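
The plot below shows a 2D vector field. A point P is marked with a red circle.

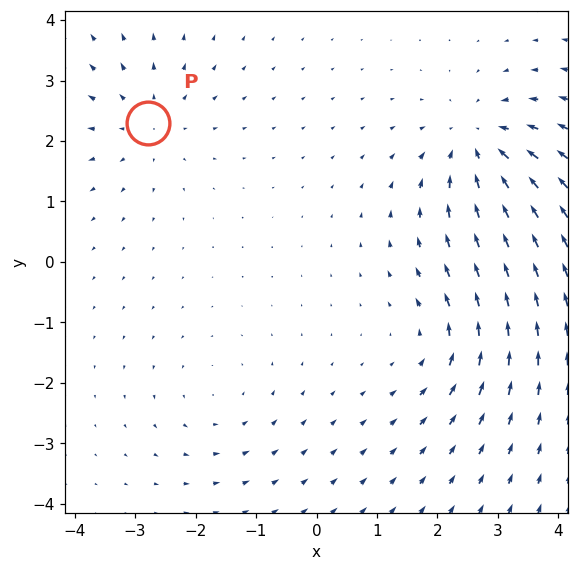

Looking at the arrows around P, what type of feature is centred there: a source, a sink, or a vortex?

At P (-2.8, 2.3) the arrows spread outward. Divergence about +3, curl ≈0 — positive divergence with near-zero curl is a source.

source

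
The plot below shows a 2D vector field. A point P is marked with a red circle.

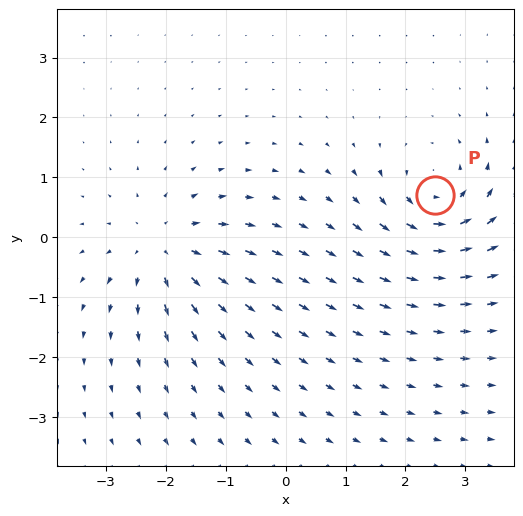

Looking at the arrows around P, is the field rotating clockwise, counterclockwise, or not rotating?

counterclockwise

Near P at (2.5, 0.7) the arrows circulate counterclockwise. The curl (z-component) there is about +7; positive curl means counterclockwise rotation.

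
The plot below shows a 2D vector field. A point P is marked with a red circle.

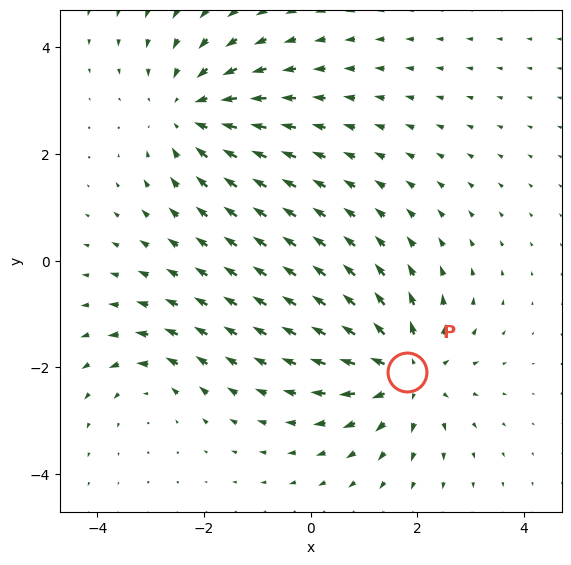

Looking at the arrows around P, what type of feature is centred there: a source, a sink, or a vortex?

source

At P (1.8, -2.1) the arrows spread outward. Divergence about +5, curl ≈0 — positive divergence with near-zero curl is a source.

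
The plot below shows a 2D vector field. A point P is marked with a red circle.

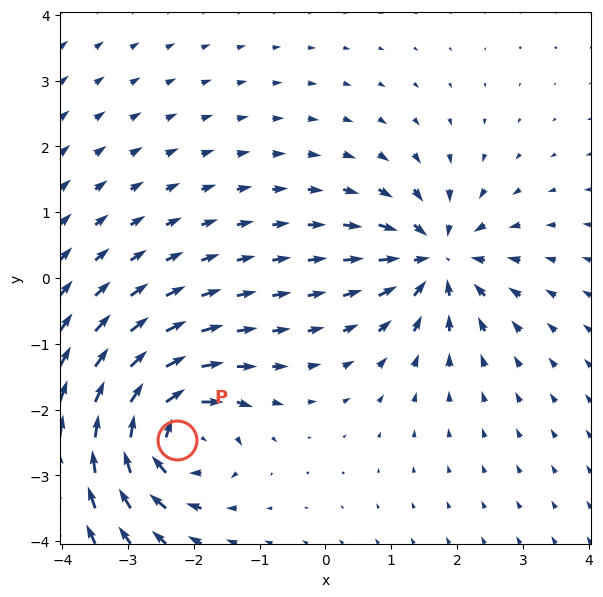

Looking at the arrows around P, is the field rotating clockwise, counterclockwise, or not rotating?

Near P at (-2.3, -2.5) the arrows circulate clockwise. The curl (z-component) there is about -7; negative curl means clockwise rotation.

clockwise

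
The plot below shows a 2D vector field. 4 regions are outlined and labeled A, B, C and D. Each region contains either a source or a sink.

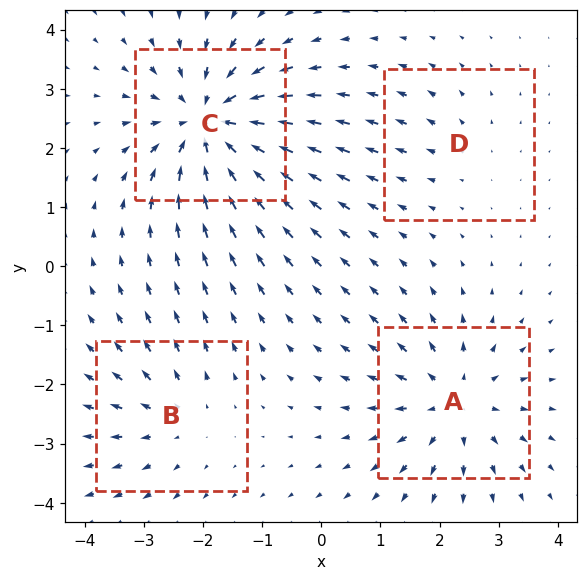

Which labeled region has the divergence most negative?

C

Divergence at each region's feature centre — A: about +5, B: about +3, C: about -7, D: about +2. Region C is most negative.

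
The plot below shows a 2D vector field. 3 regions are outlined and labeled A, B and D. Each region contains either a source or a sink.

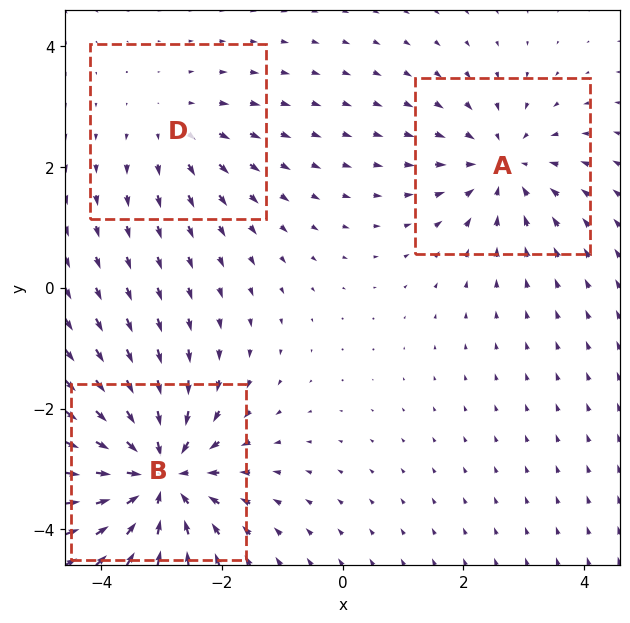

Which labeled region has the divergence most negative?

Divergence at each region's feature centre — A: about -3, B: about -5, D: about +2. Region B is most negative.

B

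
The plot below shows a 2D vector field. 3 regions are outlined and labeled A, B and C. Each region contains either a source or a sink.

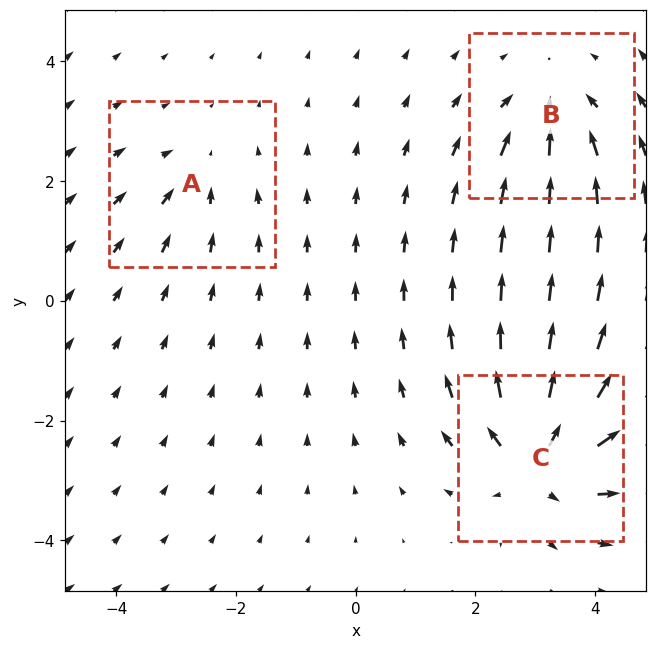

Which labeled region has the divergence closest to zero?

A

Divergence at each region's feature centre — A: about -2, B: about -4, C: about +6. Region A is closest to zero.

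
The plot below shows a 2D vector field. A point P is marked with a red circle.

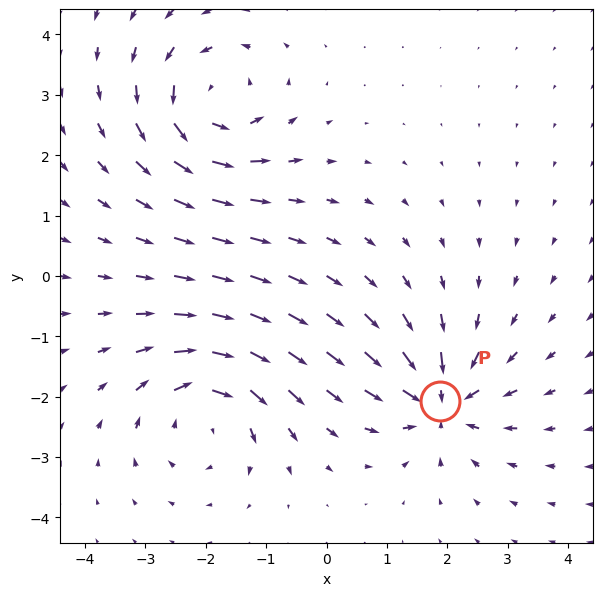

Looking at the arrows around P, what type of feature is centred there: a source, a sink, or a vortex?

At P (1.9, -2.1) the arrows converge inward. Divergence about -5, curl ≈0 — negative divergence with near-zero curl is a sink.

sink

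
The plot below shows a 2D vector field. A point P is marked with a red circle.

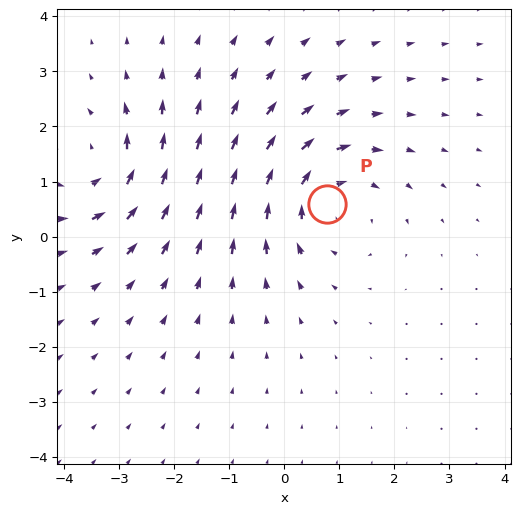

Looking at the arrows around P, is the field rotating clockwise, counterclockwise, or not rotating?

Near P at (0.8, 0.6) the arrows circulate clockwise. The curl (z-component) there is about -3; negative curl means clockwise rotation.

clockwise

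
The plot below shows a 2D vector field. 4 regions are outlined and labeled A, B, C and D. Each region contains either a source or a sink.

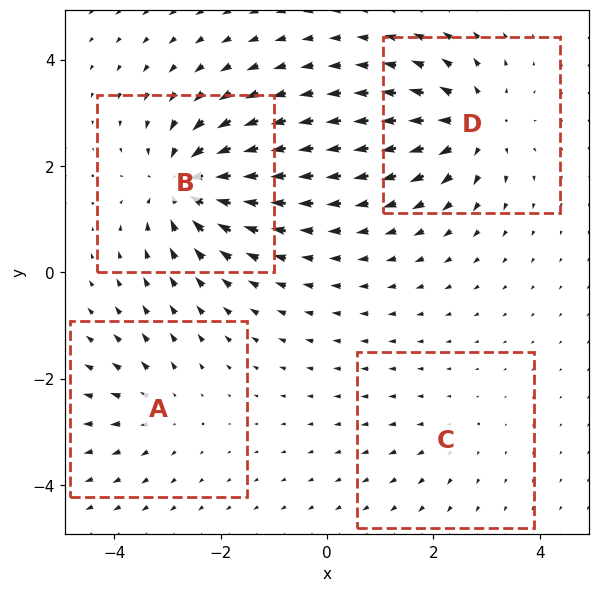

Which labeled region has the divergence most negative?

B

Divergence at each region's feature centre — A: about +3, B: about -7, C: about +2, D: about +6. Region B is most negative.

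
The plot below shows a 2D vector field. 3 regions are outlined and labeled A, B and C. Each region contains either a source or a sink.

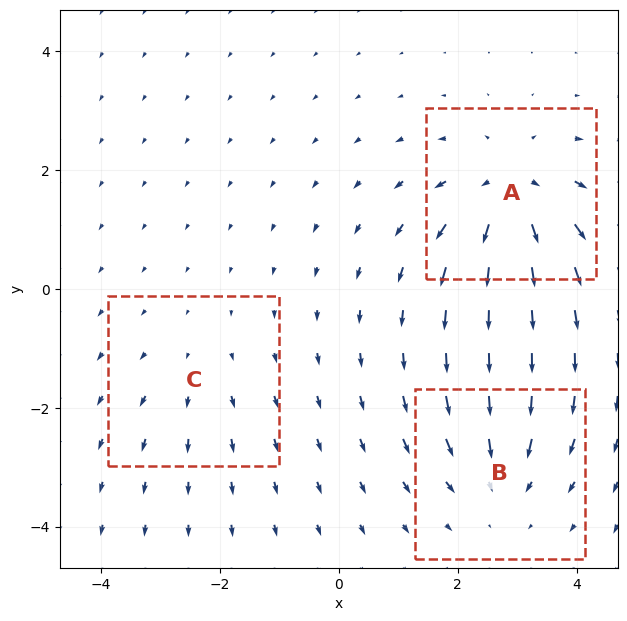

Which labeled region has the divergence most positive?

A

Divergence at each region's feature centre — A: about +5, B: about -3, C: about +2. Region A is most positive.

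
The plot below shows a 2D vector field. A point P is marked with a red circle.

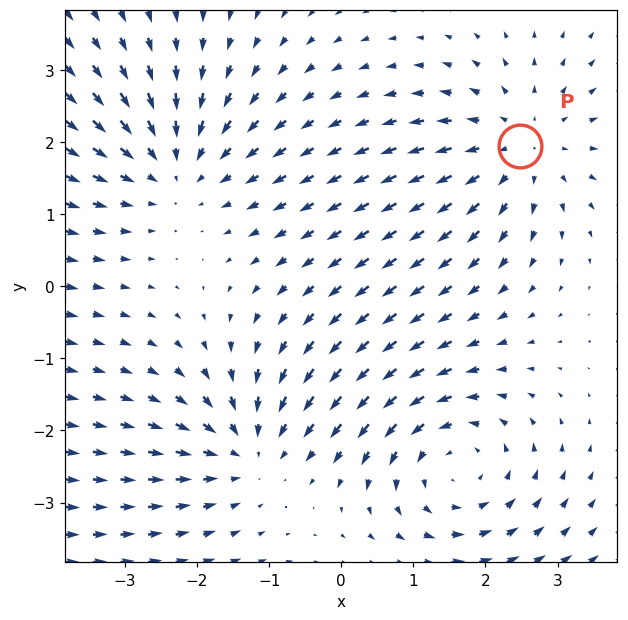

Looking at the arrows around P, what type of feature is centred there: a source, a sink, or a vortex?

At P (2.5, 1.9) the arrows spread outward. Divergence about +3, curl ≈0 — positive divergence with near-zero curl is a source.

source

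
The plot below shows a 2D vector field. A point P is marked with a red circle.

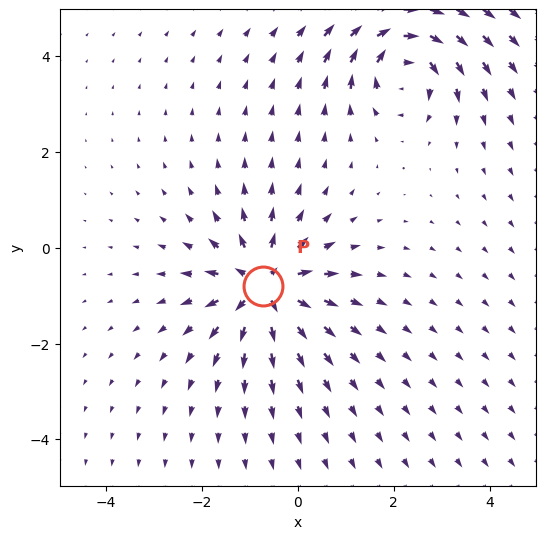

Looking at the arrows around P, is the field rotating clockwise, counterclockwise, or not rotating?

Near P at (-0.7, -0.8) the arrows show no circulation. The curl there is ≈0.

not rotating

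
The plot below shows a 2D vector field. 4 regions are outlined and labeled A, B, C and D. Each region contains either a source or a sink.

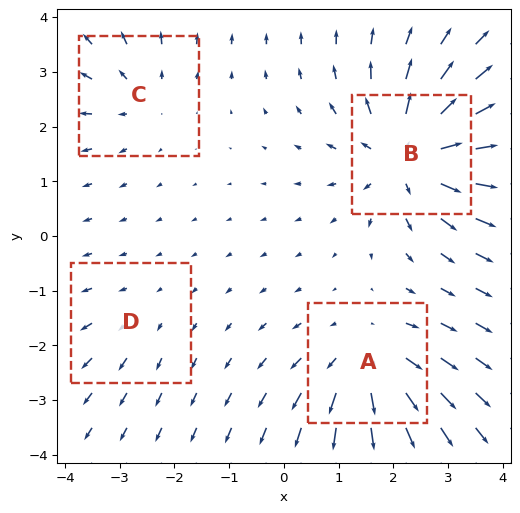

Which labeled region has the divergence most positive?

Divergence at each region's feature centre — A: about +6, B: about +8, C: about +3, D: about +2. Region B is most positive.

B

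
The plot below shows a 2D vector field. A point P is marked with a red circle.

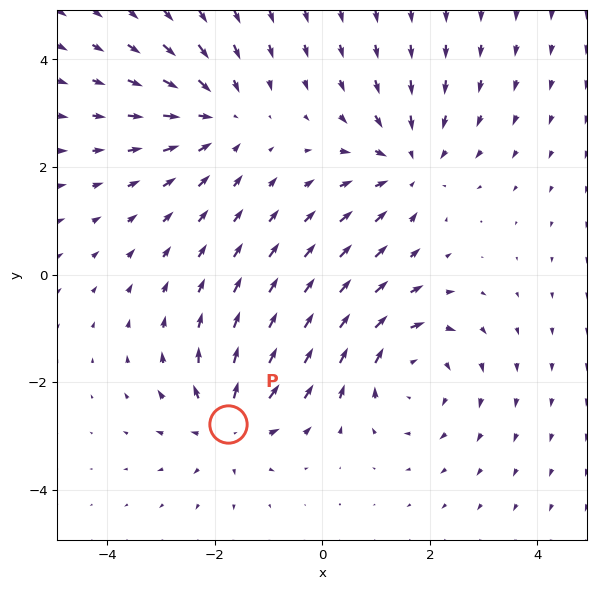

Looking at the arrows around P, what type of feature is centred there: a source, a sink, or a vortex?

At P (-1.7, -2.8) the arrows spread outward. Divergence about +5, curl ≈0 — positive divergence with near-zero curl is a source.

source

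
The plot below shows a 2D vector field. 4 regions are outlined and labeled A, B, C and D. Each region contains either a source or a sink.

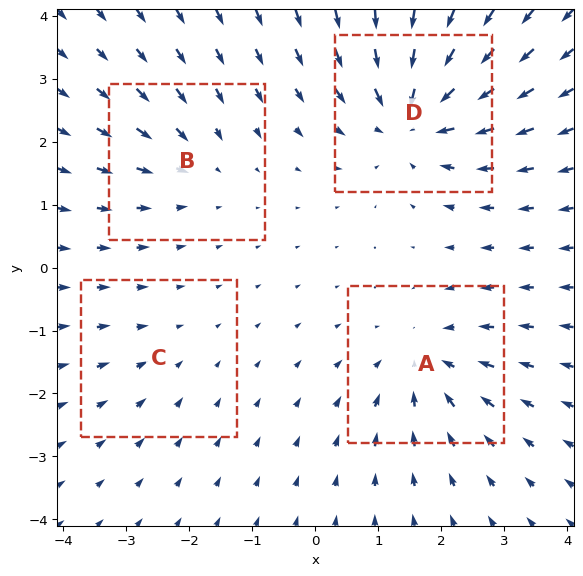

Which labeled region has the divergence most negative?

Divergence at each region's feature centre — A: about -4, B: about -3, C: about -2, D: about -6. Region D is most negative.

D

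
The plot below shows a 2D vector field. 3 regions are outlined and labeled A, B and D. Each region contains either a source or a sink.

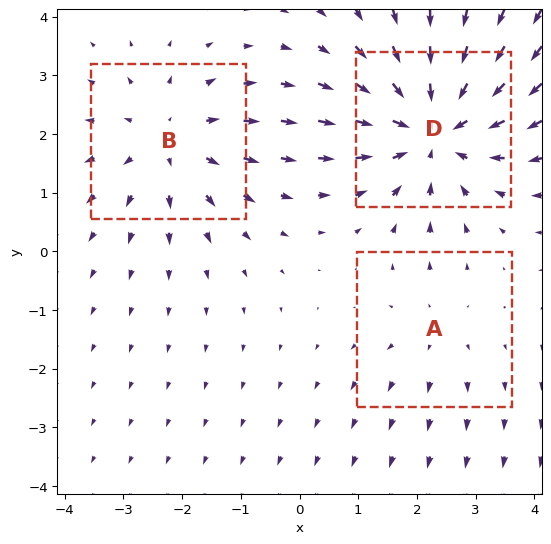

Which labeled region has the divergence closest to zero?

A

Divergence at each region's feature centre — A: about +2, B: about +3, D: about -4. Region A is closest to zero.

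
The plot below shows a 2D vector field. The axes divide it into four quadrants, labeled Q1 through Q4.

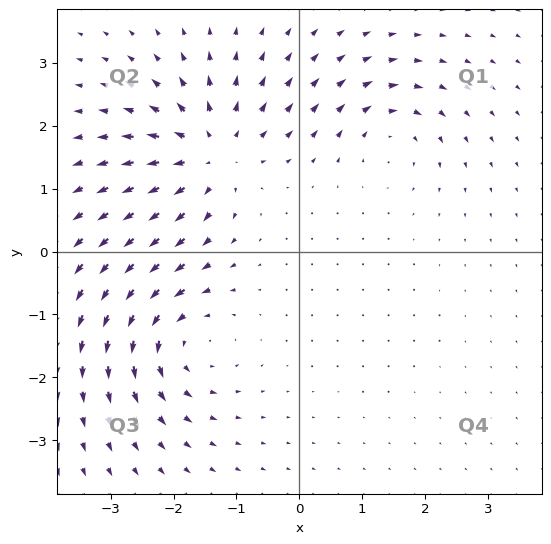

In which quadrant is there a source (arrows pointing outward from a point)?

The source sits at approximately (-1.4, 1.6), which lies in quadrant Q2. The divergence there is about +6, positive as expected for a source.

Q2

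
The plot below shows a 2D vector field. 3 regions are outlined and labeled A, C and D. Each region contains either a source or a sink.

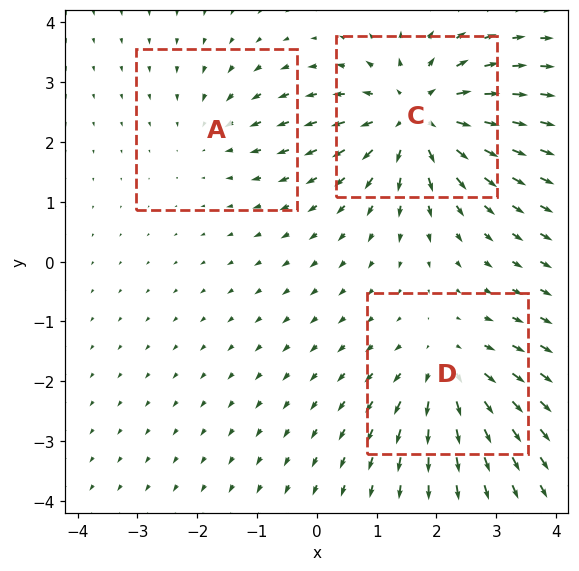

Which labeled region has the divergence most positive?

Divergence at each region's feature centre — A: about -2, C: about +5, D: about +3. Region C is most positive.

C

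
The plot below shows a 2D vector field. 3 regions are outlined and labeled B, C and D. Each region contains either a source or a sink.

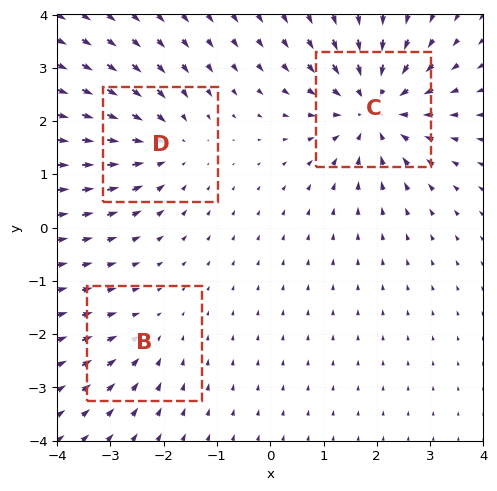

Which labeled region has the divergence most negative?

C

Divergence at each region's feature centre — B: about -2, C: about -5, D: about -3. Region C is most negative.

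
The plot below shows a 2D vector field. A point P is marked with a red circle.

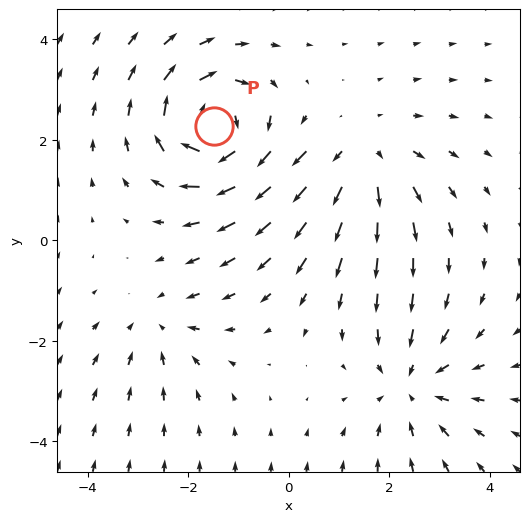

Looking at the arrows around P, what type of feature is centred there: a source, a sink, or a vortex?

vortex

At P (-1.5, 2.3) the arrows circulate clockwise. Divergence ≈0, curl about -6 — near-zero divergence with nonzero curl is a vortex.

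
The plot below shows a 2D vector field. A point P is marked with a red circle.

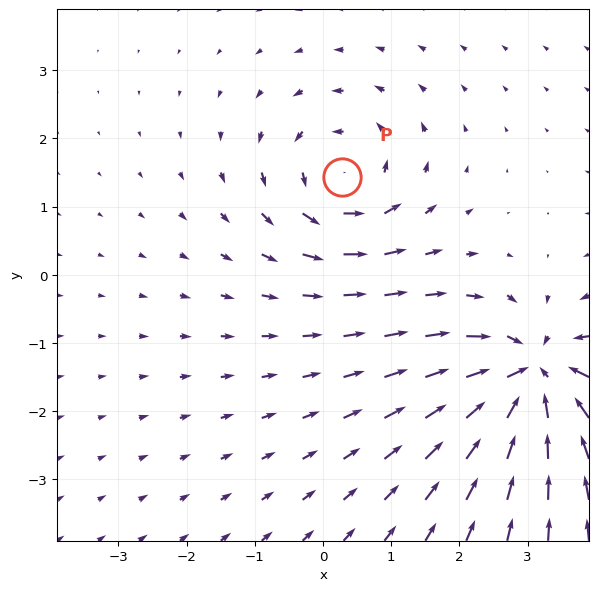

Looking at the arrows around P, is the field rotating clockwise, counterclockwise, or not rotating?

counterclockwise

Near P at (0.3, 1.4) the arrows circulate counterclockwise. The curl (z-component) there is about +4; positive curl means counterclockwise rotation.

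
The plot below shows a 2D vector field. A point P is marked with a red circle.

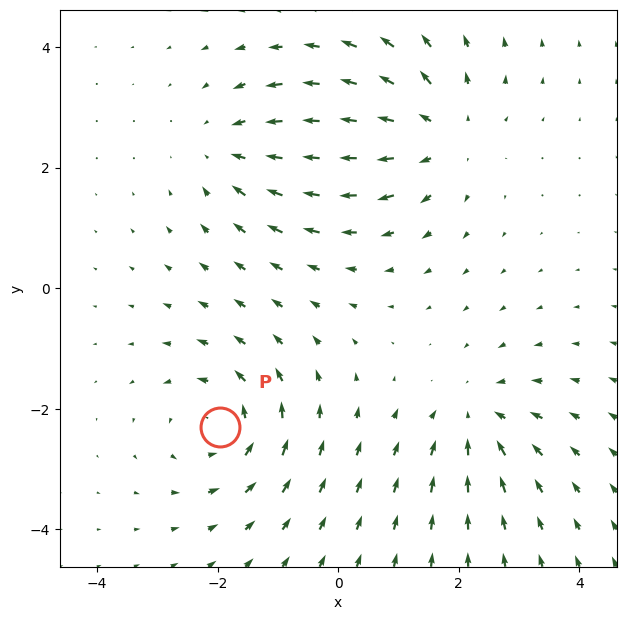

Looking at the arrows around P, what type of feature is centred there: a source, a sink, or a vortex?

vortex

At P (-2.0, -2.3) the arrows circulate counterclockwise. Divergence ≈0, curl about +4 — near-zero divergence with nonzero curl is a vortex.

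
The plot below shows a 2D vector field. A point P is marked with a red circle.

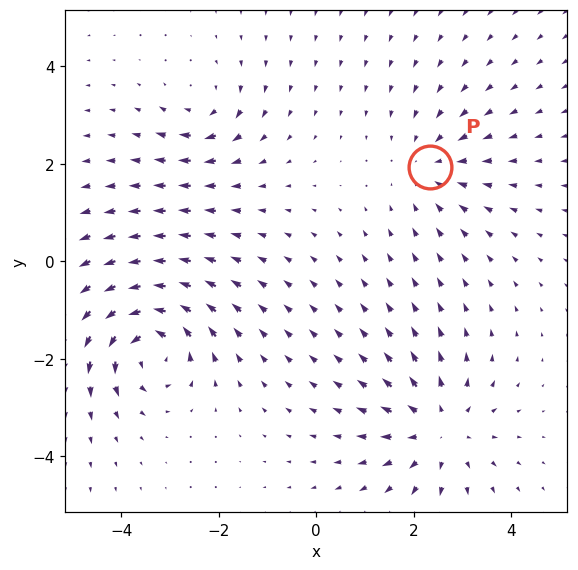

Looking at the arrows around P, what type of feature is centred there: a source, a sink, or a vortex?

sink

At P (2.3, 1.9) the arrows converge inward. Divergence about -3, curl ≈0 — negative divergence with near-zero curl is a sink.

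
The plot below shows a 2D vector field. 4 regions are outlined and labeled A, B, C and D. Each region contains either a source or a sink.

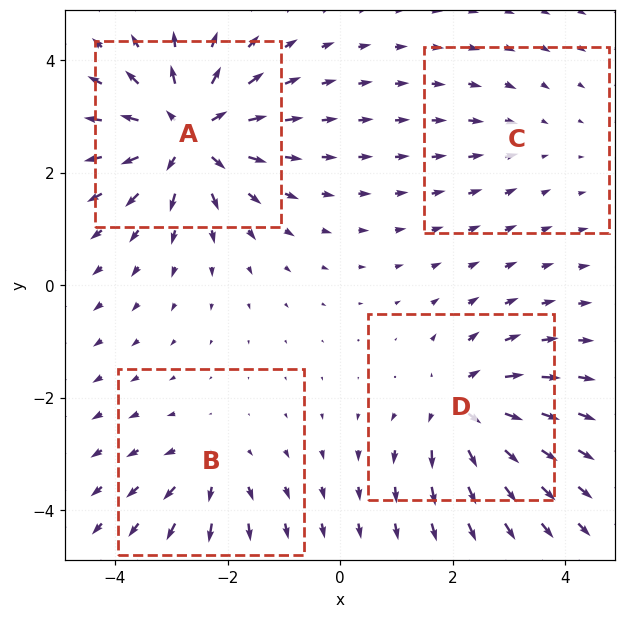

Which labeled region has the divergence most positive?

A

Divergence at each region's feature centre — A: about +8, B: about +4, C: about -2, D: about +6. Region A is most positive.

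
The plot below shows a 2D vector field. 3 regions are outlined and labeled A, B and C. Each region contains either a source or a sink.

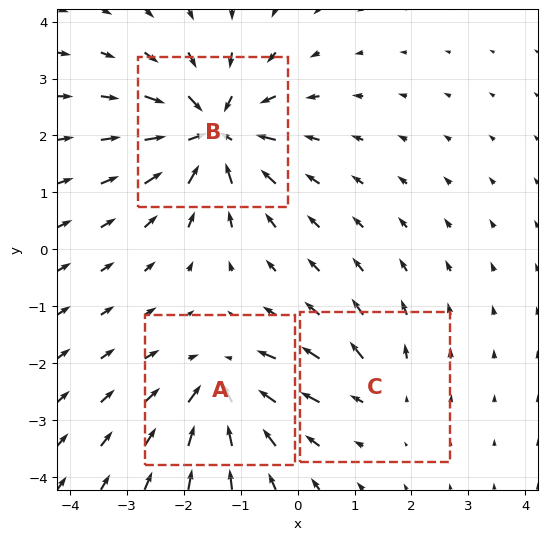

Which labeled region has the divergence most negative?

B

Divergence at each region's feature centre — A: about -4, B: about -5, C: about +2. Region B is most negative.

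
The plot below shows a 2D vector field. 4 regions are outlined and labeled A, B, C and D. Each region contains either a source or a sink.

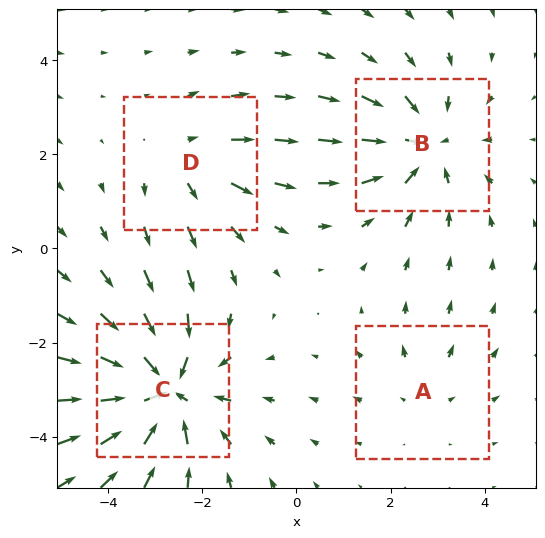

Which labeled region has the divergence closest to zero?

Divergence at each region's feature centre — A: about +2, B: about -4, C: about -6, D: about +3. Region A is closest to zero.

A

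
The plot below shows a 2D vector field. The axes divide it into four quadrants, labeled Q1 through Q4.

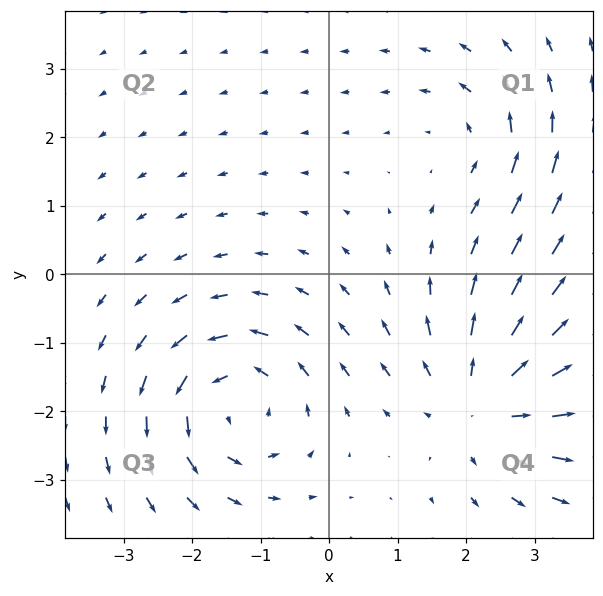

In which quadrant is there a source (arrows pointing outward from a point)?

Q4

The source sits at approximately (2.3, -1.9), which lies in quadrant Q4. The divergence there is about +4, positive as expected for a source.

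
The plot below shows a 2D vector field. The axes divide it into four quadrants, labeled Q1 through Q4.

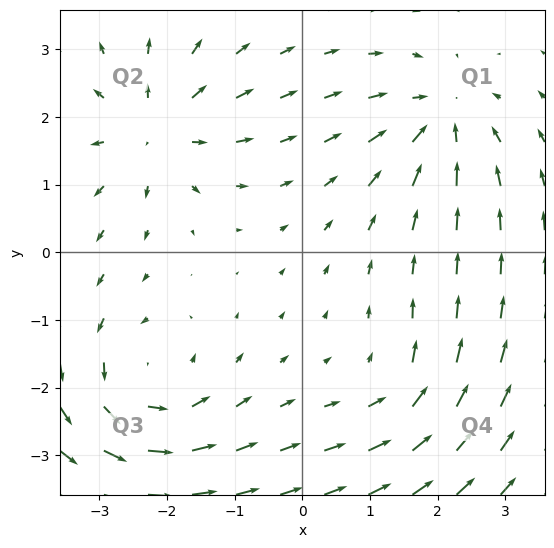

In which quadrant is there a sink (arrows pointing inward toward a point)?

Q1

The sink sits at approximately (2.1, 2.0), which lies in quadrant Q1. The divergence there is about -5, negative as expected for a sink.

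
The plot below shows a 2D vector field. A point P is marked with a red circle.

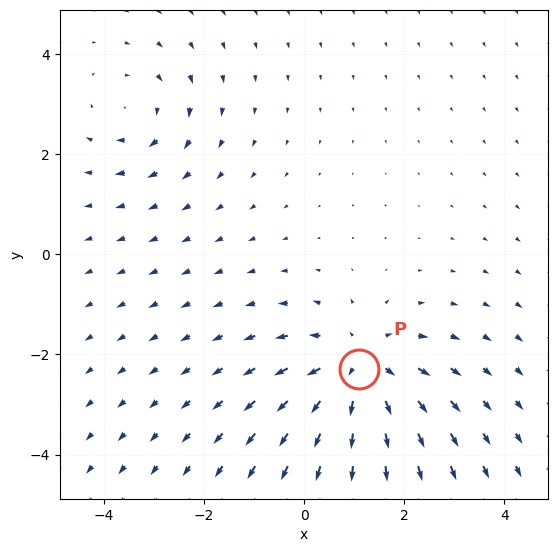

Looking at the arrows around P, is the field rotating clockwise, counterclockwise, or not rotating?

Near P at (1.1, -2.3) the arrows show no circulation. The curl there is ≈0.

not rotating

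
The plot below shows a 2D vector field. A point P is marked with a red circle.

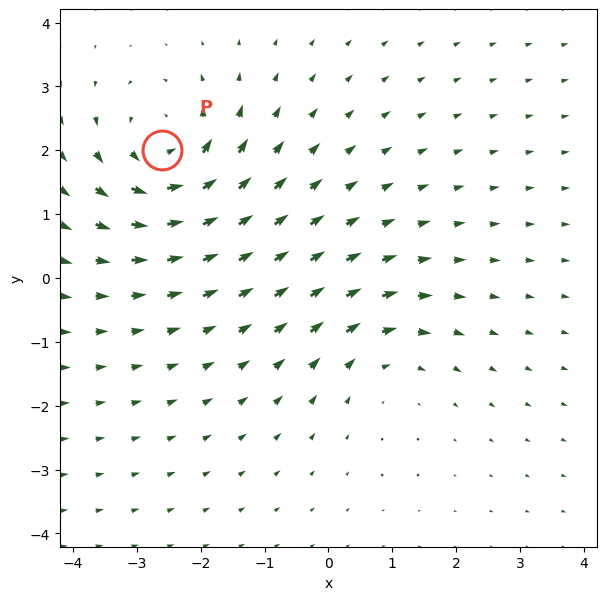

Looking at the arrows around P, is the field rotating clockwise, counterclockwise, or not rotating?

counterclockwise

Near P at (-2.6, 2.0) the arrows circulate counterclockwise. The curl (z-component) there is about +6; positive curl means counterclockwise rotation.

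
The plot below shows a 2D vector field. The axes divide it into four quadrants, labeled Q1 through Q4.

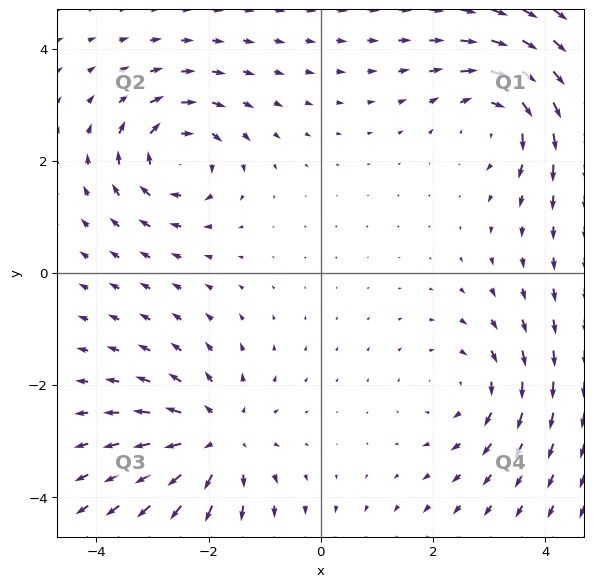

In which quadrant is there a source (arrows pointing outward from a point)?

Q3

The source sits at approximately (-1.9, -3.0), which lies in quadrant Q3. The divergence there is about +4, positive as expected for a source.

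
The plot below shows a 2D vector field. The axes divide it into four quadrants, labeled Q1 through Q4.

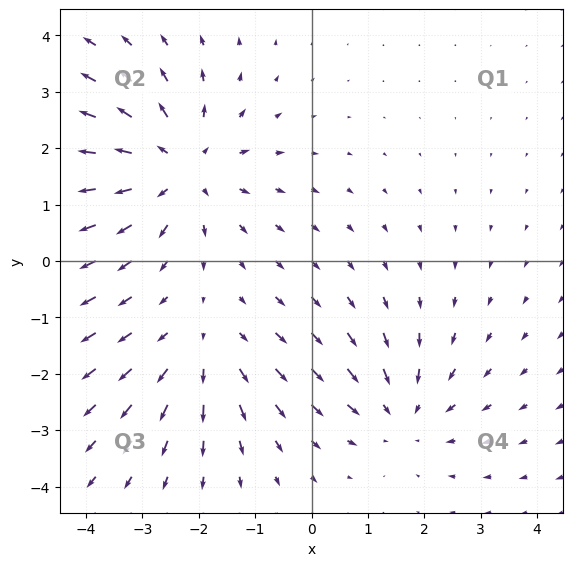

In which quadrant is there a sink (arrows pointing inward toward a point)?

The sink sits at approximately (1.6, -2.7), which lies in quadrant Q4. The divergence there is about -2, negative as expected for a sink.

Q4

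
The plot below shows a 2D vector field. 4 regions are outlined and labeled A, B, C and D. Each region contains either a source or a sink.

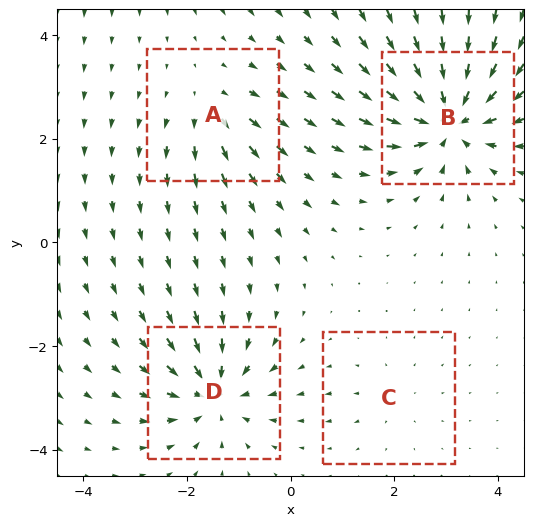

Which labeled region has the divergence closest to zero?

Divergence at each region's feature centre — A: about +4, B: about -9, C: about +2, D: about -7. Region C is closest to zero.

C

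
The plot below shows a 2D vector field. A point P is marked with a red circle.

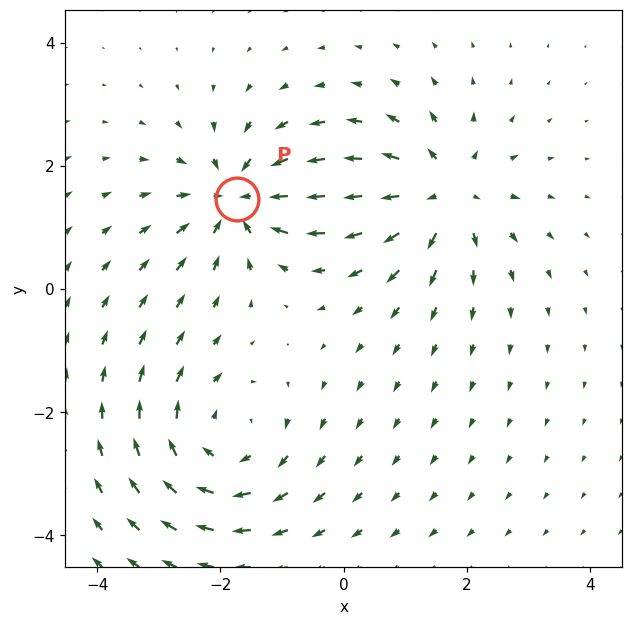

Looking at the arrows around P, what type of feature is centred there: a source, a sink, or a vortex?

sink

At P (-1.7, 1.5) the arrows converge inward. Divergence about -5, curl ≈0 — negative divergence with near-zero curl is a sink.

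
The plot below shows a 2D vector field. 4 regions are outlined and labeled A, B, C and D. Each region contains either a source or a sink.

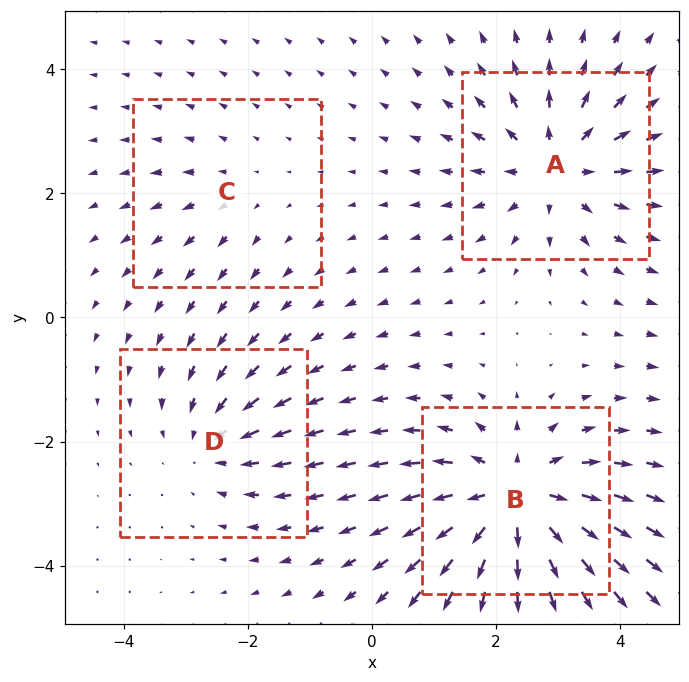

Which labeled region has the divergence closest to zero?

Divergence at each region's feature centre — A: about +5, B: about +7, C: about +2, D: about -3. Region C is closest to zero.

C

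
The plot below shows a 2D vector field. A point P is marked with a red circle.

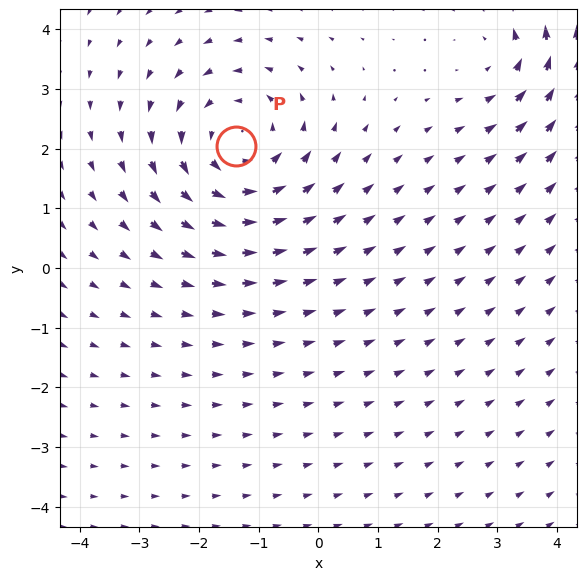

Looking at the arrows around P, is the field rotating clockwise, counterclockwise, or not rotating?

Near P at (-1.4, 2.0) the arrows circulate counterclockwise. The curl (z-component) there is about +4; positive curl means counterclockwise rotation.

counterclockwise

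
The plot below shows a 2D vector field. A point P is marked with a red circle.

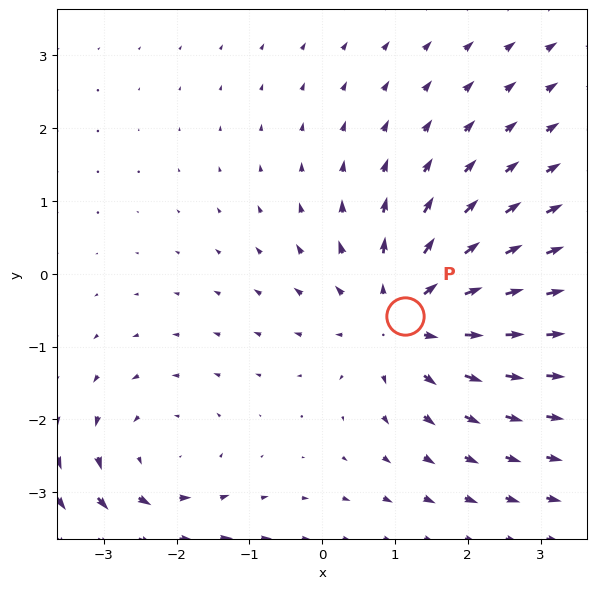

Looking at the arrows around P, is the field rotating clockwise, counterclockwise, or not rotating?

not rotating

Near P at (1.1, -0.6) the arrows show no circulation. The curl there is ≈0.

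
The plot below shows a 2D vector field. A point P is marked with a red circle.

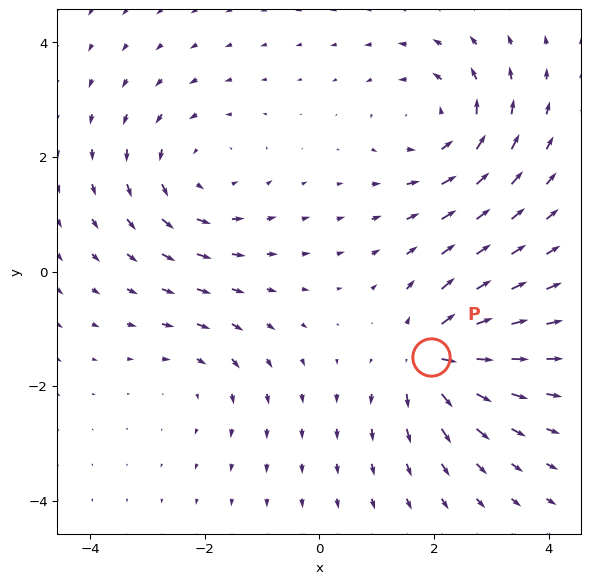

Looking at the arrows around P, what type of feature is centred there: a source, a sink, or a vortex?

source

At P (2.0, -1.5) the arrows spread outward. Divergence about +6, curl ≈0 — positive divergence with near-zero curl is a source.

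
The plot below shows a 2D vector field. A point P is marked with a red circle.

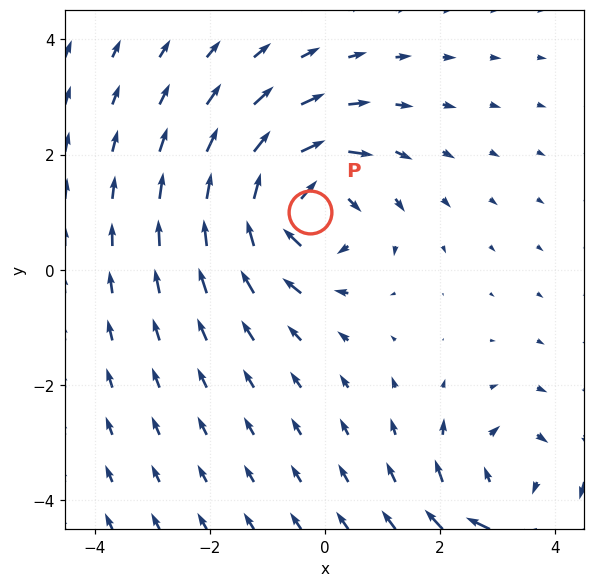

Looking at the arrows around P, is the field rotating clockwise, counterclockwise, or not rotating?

clockwise

Near P at (-0.3, 1.0) the arrows circulate clockwise. The curl (z-component) there is about -5; negative curl means clockwise rotation.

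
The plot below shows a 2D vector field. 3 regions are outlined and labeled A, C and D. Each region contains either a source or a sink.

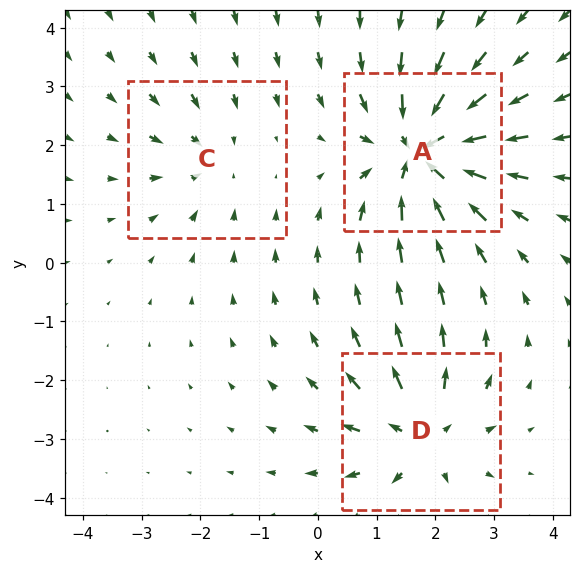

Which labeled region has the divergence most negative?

Divergence at each region's feature centre — A: about -5, C: about -2, D: about +4. Region A is most negative.

A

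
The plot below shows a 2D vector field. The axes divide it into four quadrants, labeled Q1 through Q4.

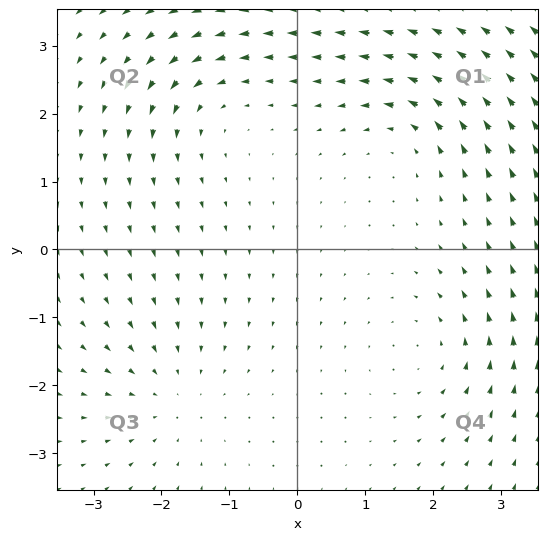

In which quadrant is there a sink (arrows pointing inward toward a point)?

The sink sits at approximately (-1.9, -2.1), which lies in quadrant Q3. The divergence there is about -4, negative as expected for a sink.

Q3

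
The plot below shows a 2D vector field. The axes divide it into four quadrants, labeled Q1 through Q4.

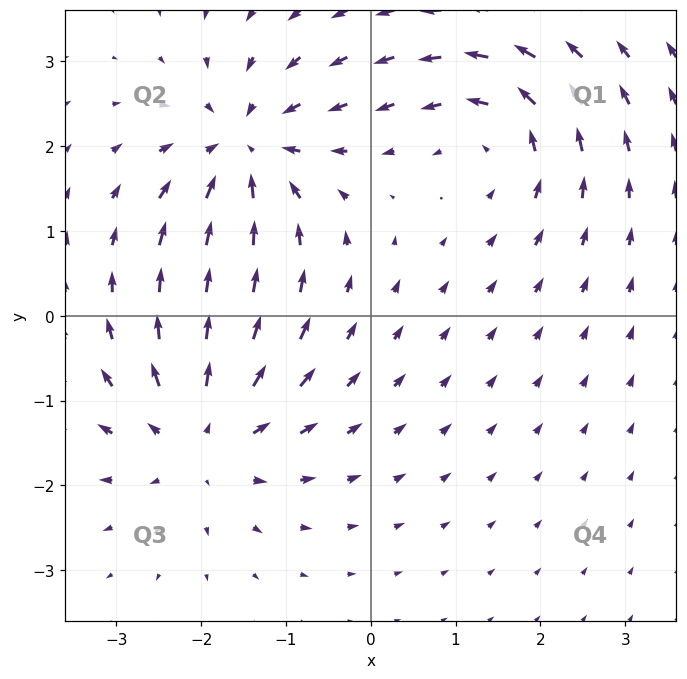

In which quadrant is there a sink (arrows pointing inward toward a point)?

Q2

The sink sits at approximately (-1.5, 2.0), which lies in quadrant Q2. The divergence there is about -6, negative as expected for a sink.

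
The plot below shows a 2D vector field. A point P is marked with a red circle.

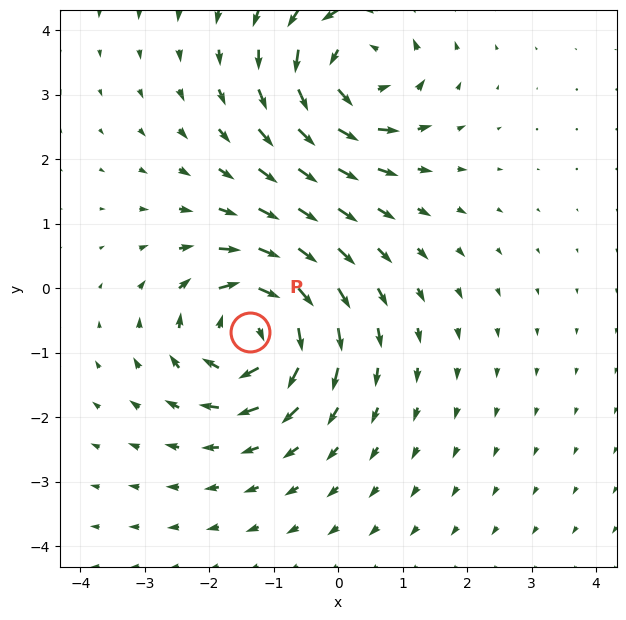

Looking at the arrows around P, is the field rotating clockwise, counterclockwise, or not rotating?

Near P at (-1.4, -0.7) the arrows circulate clockwise. The curl (z-component) there is about -5; negative curl means clockwise rotation.

clockwise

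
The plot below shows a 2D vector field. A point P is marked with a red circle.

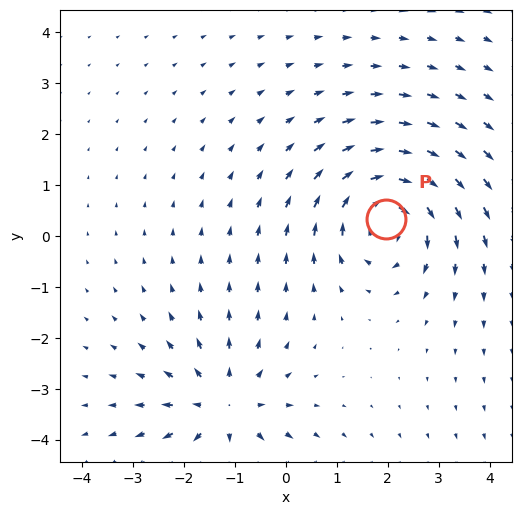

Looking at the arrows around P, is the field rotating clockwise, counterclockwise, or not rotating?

Near P at (2.0, 0.3) the arrows circulate clockwise. The curl (z-component) there is about -5; negative curl means clockwise rotation.

clockwise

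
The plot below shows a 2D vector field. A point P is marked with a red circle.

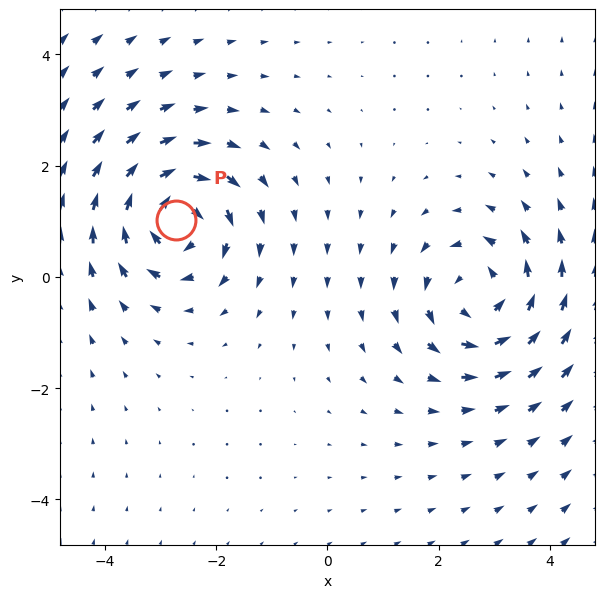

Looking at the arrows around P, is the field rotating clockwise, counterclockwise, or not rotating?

Near P at (-2.7, 1.0) the arrows circulate clockwise. The curl (z-component) there is about -4; negative curl means clockwise rotation.

clockwise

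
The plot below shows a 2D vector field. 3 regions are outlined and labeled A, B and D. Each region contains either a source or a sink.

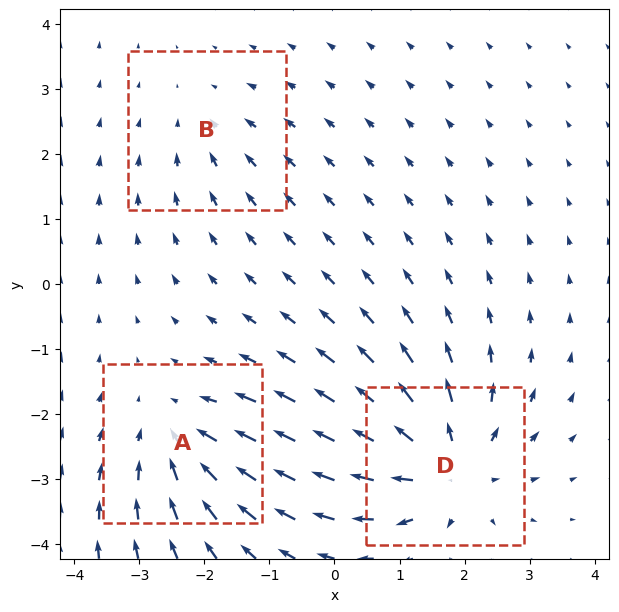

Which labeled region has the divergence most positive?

D

Divergence at each region's feature centre — A: about -3, B: about -2, D: about +5. Region D is most positive.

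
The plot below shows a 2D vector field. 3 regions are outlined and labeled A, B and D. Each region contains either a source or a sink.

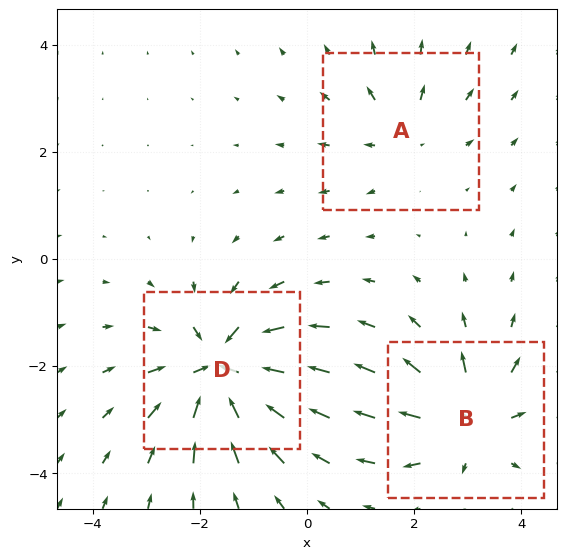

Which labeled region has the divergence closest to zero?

Divergence at each region's feature centre — A: about +3, B: about +4, D: about -6. Region A is closest to zero.

A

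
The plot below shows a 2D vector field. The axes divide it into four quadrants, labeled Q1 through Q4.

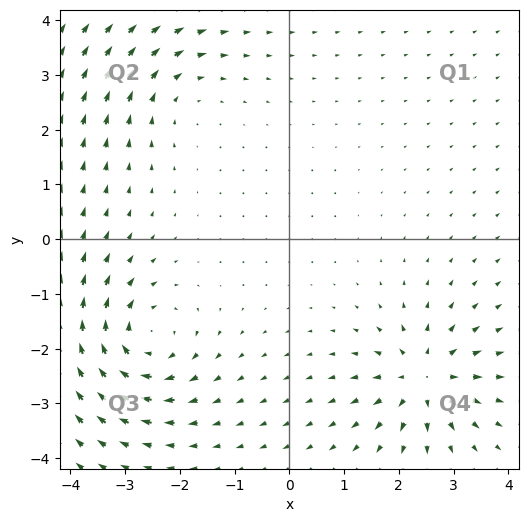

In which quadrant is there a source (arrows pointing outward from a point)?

The source sits at approximately (2.5, -2.5), which lies in quadrant Q4. The divergence there is about +6, positive as expected for a source.

Q4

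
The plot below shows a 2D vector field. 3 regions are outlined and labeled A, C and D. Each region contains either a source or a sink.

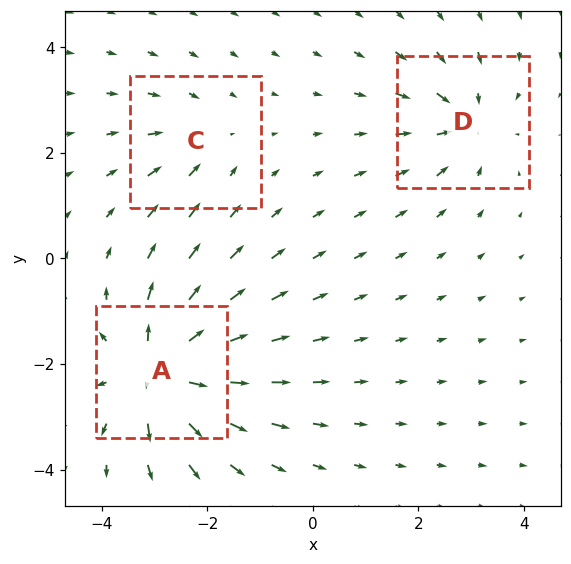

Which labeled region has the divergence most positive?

Divergence at each region's feature centre — A: about +6, C: about -2, D: about -3. Region A is most positive.

A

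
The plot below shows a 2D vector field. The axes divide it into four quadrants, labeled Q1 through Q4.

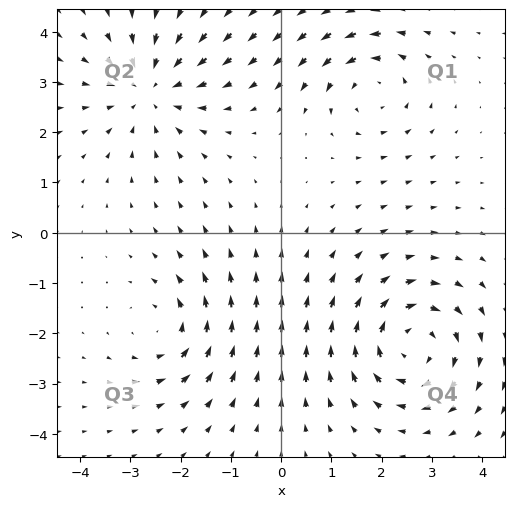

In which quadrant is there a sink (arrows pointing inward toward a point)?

The sink sits at approximately (-2.6, 2.9), which lies in quadrant Q2. The divergence there is about -4, negative as expected for a sink.

Q2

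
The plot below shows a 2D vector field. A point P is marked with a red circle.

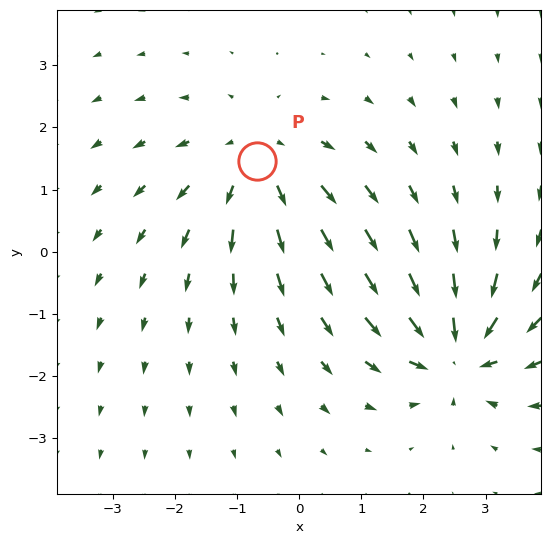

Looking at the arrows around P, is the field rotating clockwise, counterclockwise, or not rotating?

not rotating

Near P at (-0.7, 1.5) the arrows show no circulation. The curl there is ≈0.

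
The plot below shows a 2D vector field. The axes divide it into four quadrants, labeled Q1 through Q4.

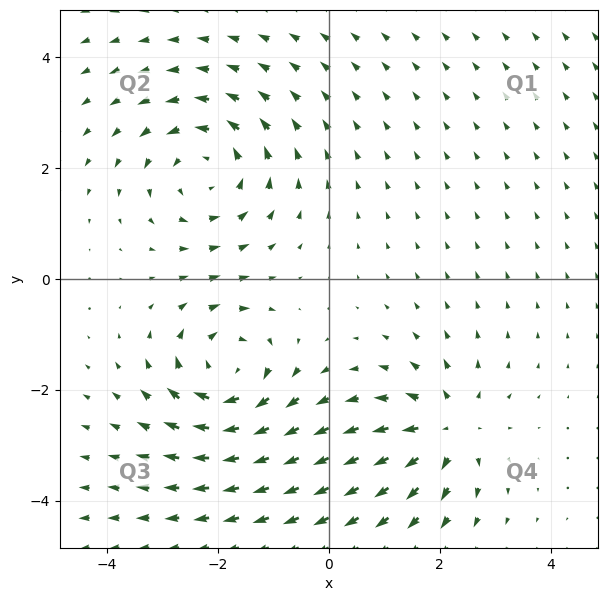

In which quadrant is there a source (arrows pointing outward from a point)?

Q4

The source sits at approximately (2.2, -2.7), which lies in quadrant Q4. The divergence there is about +3, positive as expected for a source.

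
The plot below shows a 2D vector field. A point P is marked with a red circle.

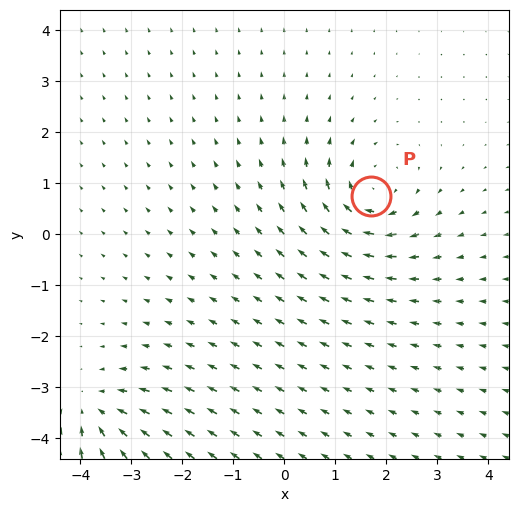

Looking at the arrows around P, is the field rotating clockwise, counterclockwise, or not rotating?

clockwise

Near P at (1.7, 0.8) the arrows circulate clockwise. The curl (z-component) there is about -4; negative curl means clockwise rotation.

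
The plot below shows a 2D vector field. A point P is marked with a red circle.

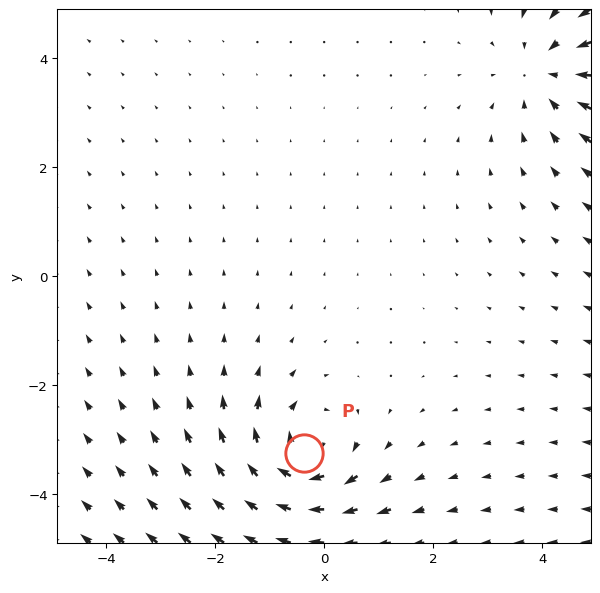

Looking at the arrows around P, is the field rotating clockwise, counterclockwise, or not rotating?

clockwise

Near P at (-0.4, -3.3) the arrows circulate clockwise. The curl (z-component) there is about -3; negative curl means clockwise rotation.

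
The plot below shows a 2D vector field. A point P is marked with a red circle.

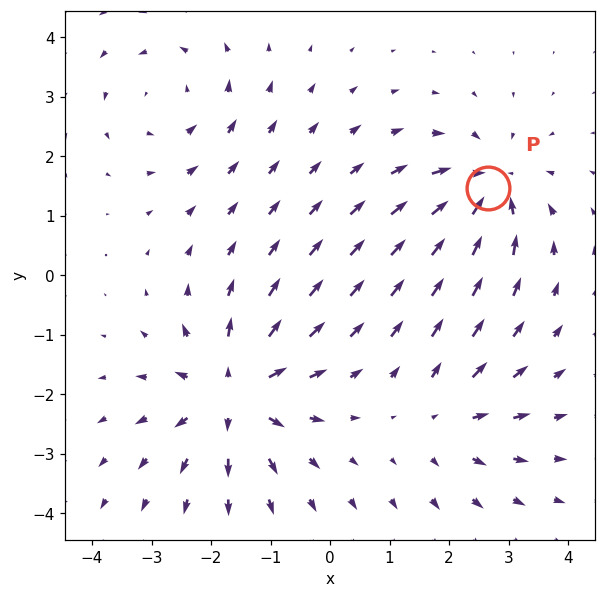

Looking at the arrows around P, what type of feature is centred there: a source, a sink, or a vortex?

At P (2.6, 1.5) the arrows converge inward. Divergence about -5, curl ≈0 — negative divergence with near-zero curl is a sink.

sink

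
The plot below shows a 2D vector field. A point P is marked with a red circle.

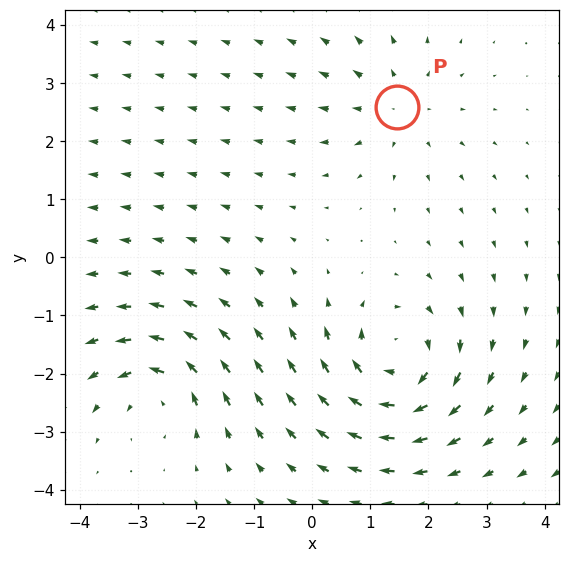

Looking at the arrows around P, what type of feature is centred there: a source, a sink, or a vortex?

At P (1.5, 2.6) the arrows spread outward. Divergence about +3, curl ≈0 — positive divergence with near-zero curl is a source.

source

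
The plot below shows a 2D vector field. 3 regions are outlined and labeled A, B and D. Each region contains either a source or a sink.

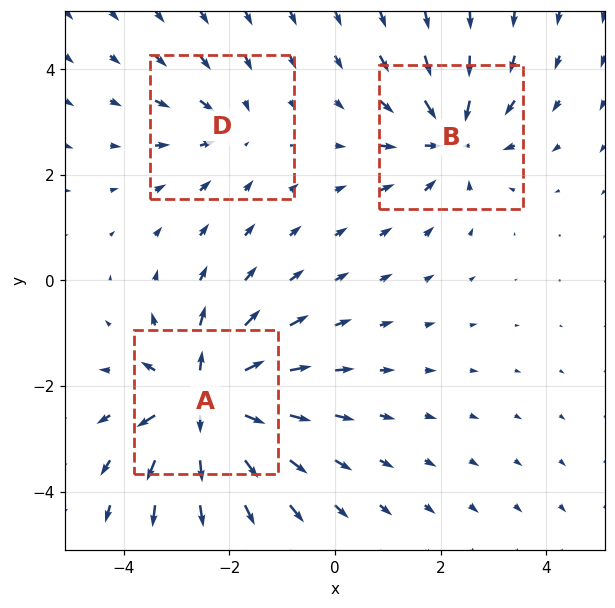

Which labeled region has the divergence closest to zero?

Divergence at each region's feature centre — A: about +6, B: about -4, D: about -2. Region D is closest to zero.

D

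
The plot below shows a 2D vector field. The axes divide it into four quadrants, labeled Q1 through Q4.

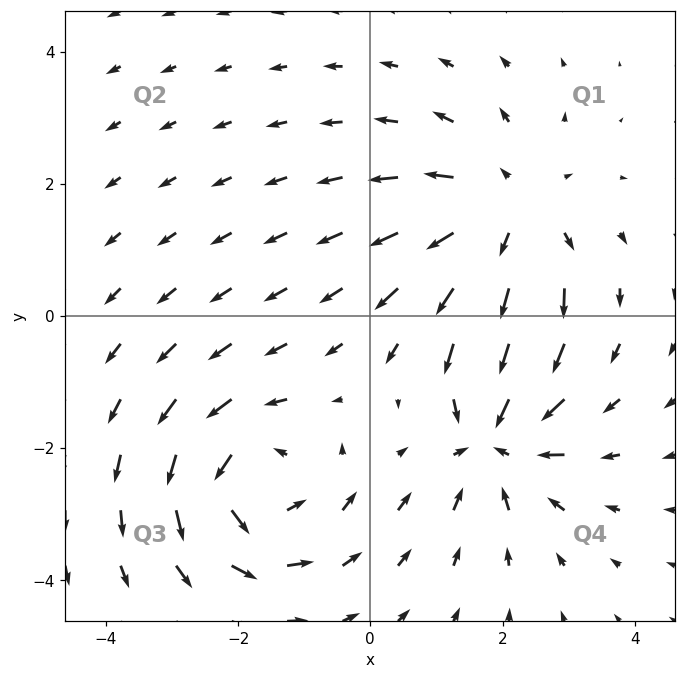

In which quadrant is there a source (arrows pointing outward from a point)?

The source sits at approximately (2.1, 1.5), which lies in quadrant Q1. The divergence there is about +3, positive as expected for a source.

Q1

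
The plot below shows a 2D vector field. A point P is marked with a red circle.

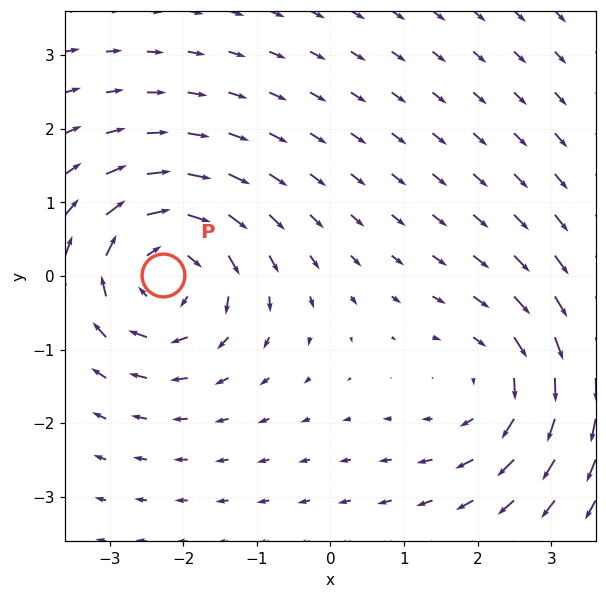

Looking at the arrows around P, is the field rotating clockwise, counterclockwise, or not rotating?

clockwise

Near P at (-2.3, 0.0) the arrows circulate clockwise. The curl (z-component) there is about -5; negative curl means clockwise rotation.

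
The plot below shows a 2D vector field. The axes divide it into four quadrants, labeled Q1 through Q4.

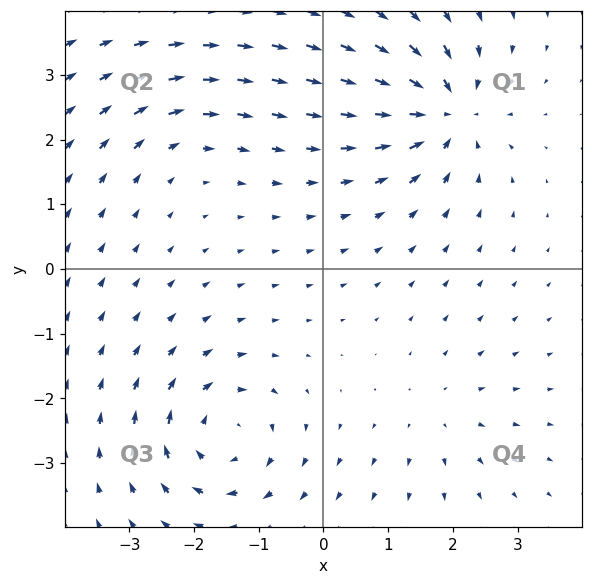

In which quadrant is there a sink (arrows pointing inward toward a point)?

The sink sits at approximately (1.9, 2.4), which lies in quadrant Q1. The divergence there is about -6, negative as expected for a sink.

Q1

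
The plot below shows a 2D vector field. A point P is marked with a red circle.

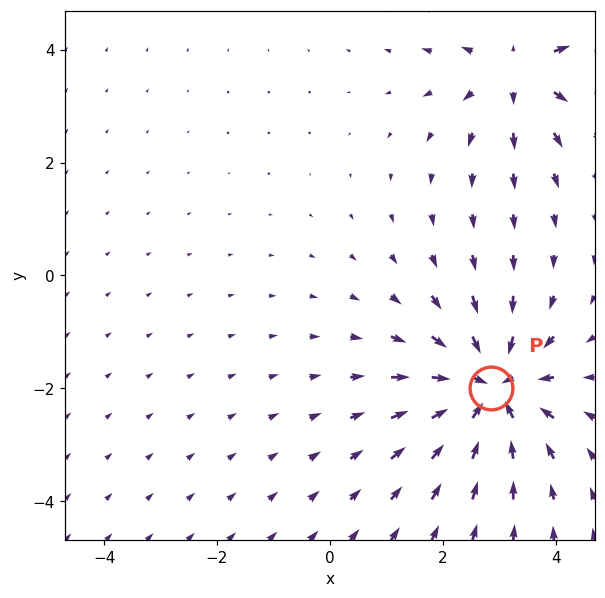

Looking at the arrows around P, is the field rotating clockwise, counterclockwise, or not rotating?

not rotating

Near P at (2.8, -2.0) the arrows show no circulation. The curl there is ≈0.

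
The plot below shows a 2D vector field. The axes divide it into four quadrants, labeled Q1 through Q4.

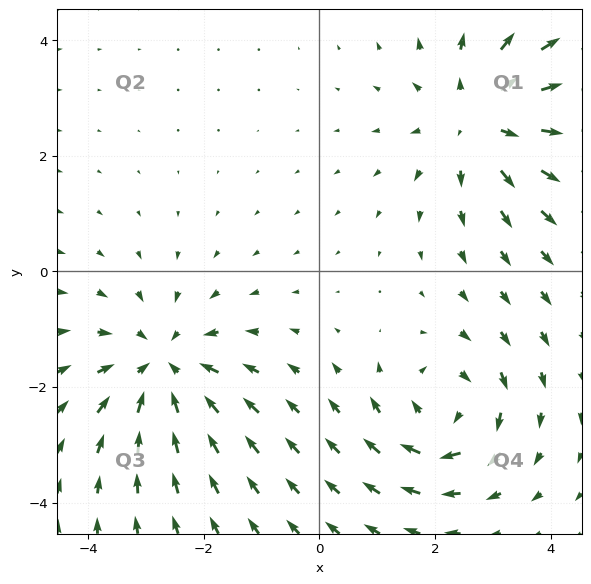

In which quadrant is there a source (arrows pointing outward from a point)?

The source sits at approximately (2.8, 2.6), which lies in quadrant Q1. The divergence there is about +4, positive as expected for a source.

Q1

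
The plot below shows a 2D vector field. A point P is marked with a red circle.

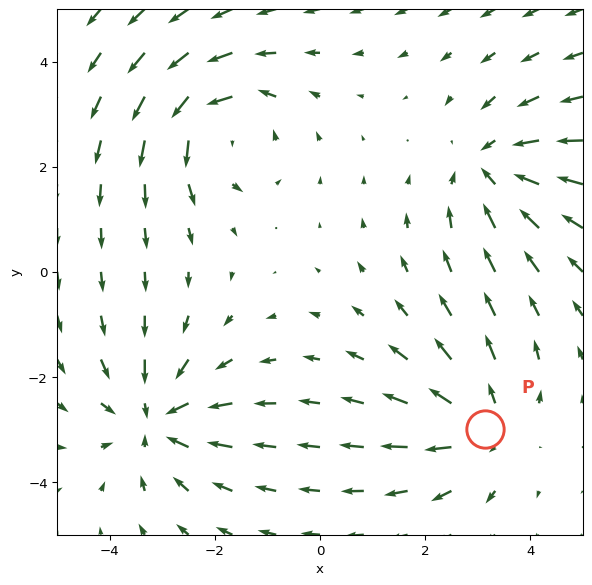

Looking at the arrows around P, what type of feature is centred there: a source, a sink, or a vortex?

At P (3.1, -3.0) the arrows spread outward. Divergence about +4, curl ≈0 — positive divergence with near-zero curl is a source.

source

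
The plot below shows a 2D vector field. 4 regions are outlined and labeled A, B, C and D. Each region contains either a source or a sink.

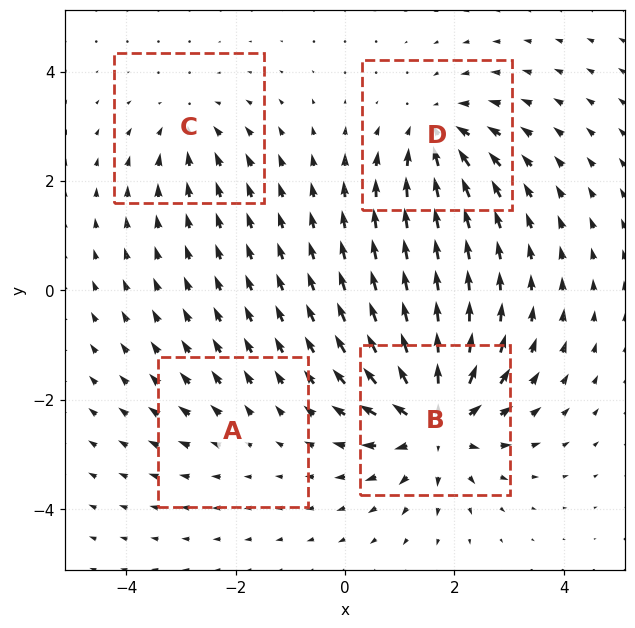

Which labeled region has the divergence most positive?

Divergence at each region's feature centre — A: about +2, B: about +8, C: about -3, D: about -5. Region B is most positive.

B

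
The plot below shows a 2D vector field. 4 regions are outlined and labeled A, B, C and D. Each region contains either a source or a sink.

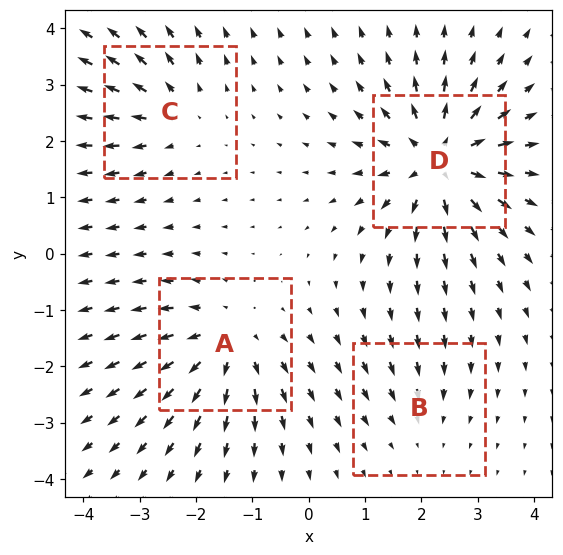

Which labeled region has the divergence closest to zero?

Divergence at each region's feature centre — A: about +5, B: about -2, C: about +4, D: about +7. Region B is closest to zero.

B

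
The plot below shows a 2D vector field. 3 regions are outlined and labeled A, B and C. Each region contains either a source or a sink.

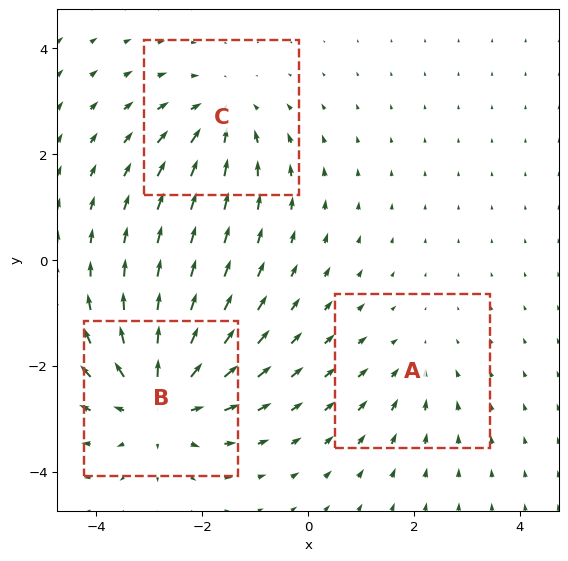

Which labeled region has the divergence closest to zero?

Divergence at each region's feature centre — A: about -2, B: about +5, C: about -3. Region A is closest to zero.

A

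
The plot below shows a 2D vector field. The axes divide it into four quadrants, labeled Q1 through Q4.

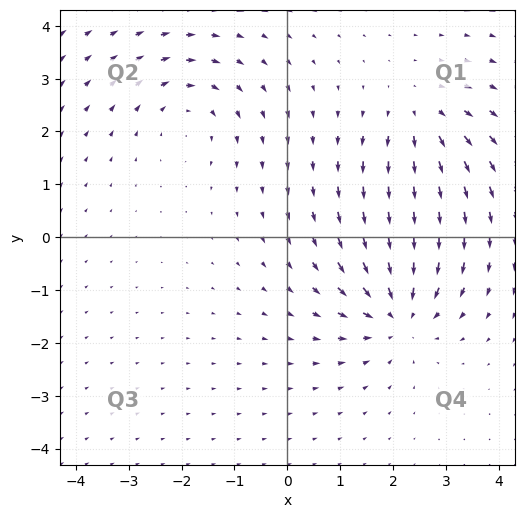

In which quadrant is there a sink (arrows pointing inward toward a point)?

The sink sits at approximately (2.1, -1.4), which lies in quadrant Q4. The divergence there is about -4, negative as expected for a sink.

Q4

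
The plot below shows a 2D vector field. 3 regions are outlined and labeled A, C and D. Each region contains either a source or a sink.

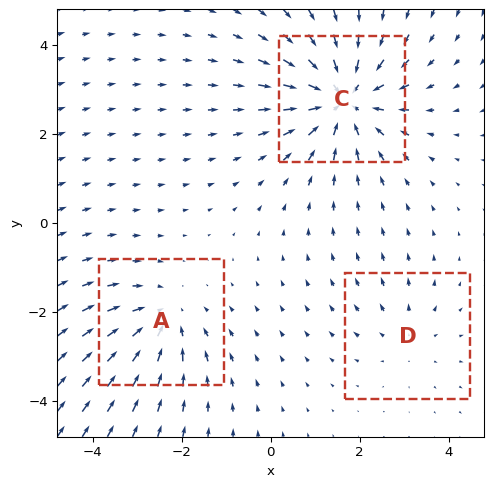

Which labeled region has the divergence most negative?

Divergence at each region's feature centre — A: about -3, C: about -5, D: about +2. Region C is most negative.

C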